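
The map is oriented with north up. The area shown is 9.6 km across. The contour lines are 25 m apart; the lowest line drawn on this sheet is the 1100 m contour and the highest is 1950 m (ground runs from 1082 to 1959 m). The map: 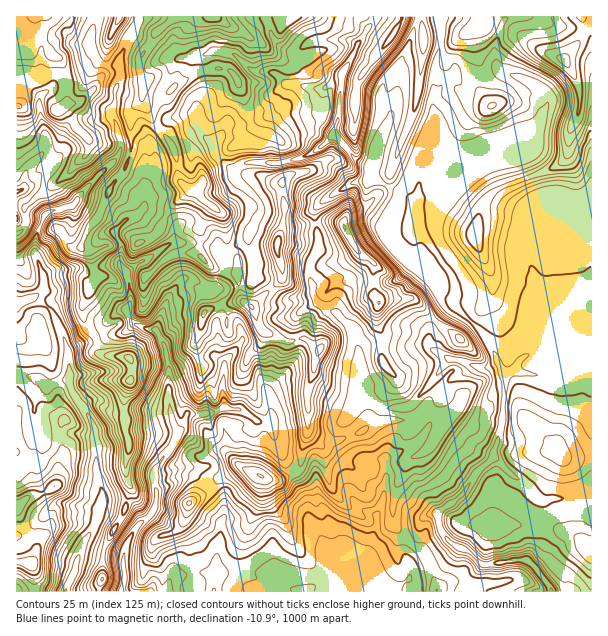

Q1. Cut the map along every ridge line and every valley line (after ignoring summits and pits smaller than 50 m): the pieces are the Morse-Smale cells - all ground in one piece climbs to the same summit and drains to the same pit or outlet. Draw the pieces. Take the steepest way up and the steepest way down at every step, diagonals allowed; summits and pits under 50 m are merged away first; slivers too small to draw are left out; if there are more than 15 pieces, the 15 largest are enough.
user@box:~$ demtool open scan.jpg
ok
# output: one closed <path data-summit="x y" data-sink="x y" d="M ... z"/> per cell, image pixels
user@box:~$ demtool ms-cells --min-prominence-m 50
<path data-summit="35 17" data-sink="122 591" d="M95 16l-79 1 0 88 2 1 4-4 3-16 11-14-4-15-6-6 8-24 1-9 1 14 8 10 6 12 11 6 3 9 3 11 0 24-3 4 8 9 4 11 14 13-4 14-21 21-40 31 1 15-2 6-8 6 0 140 25 5 7 7 6-3-2-15-9-24-5-24 5-8 14-12 28 2-3 6 2 12 12 20 29-8 9-7 21 5 11 20 3 16-1 32 2 13-38-1-8 3 2 21 2 6-2 36 4 10 0 8-6 19-21 38 19 3 2 3-1 35 128 0-6-8-21-10-9 2-8-4-9 0-21 4-6 2 5-15 0-8-10-28-15-14 6-15-3-15 0-12 3-6 15-18 16-33 22 0 14-7 0-45 14-15 4-11-6-16-6-2-9 0-4 2 5-6 0-6-11-18 7-5 8-18-2-10-6-6-1-12-8-9-11-6-10-2-11 6-6-10-27-11 0-43-4-6-20-6 1-11-5-16-4-8 3-27 6-13 0-6-2-5-18-2-5-5-6-14 0-7 6-17z"/><path data-summit="564 60" data-sink="551 591" d="M591 16l-108 0-1 7-18 13-9 4-15-1-6 27 1 28 7-10 13-10 15-1 15 6 16-7 20 6 15 7 6 5 5 8 0 7-6 15-19 28-25 3-8 3-25 20-8 2-7 8-27 12-6 7 2 27 9 9 25 37 4 9-2 20 30 30 22 39 9-4 9-14 18-4 6-7 2-6 0-4-4-8 4-19-10-17-10-25-8-11 0-7 10-36 13-13 7-1 21 7 19-8z"/><path data-summit="278 243" data-sink="122 591" d="M317 302l-18 11-4 5 0 15 5 18-11 18-21 23 3 18 0 10-3 3 4 5 5 18 9 19 20 33 4 24 14 20 4 21 10 19 18-6 6-6 4-6 1-13 11-27-2-8 8-18 2-28-2-10-19 0-7-5-12-30 0-6 8-17 8-6 0-25-7-36-3-6-17-17z"/><path data-summit="260 476" data-sink="122 591" d="M228 408l-6 0-7 4-14 3-13-1-16 33-15 18-3 9 11 0 11-5 10 0 12 7 25 25 1 15-4 9 0 14-3 9 1 26 18 4 16 14 20 0 8-17 4-3 12 4 19 0 12-5 6 1-5-9-4-21-14-20-4-24-20-33-9-19-5-18-5-6-7 0-21-13z"/><path data-summit="213 17" data-sink="122 591" d="M266 16l-127 1-5 12-8 13-6 17 1 18-6 13-3 27 4 8 5 16-1 11 17 5 5 4 4 25 10-21 0-7-6-18 1-5 20-17 15-4 5 0 5 3 2-12 7-13-1-37 6-3 23 2 16 14 6 4 18 1 12 11 11 0 25 6 11-6 10-1 0-8 14-27 0-5-6-3-32 0-10 3-11 7-9 0-10-6-6-6z"/><path data-summit="35 17" data-sink="122 591" d="M428 344l-12 0-9 4-38-4-9 6 2 21 0 25-8 6-8 17 0 6 12 30 7 5 19 0 2 10-2 28-8 18 2 8-11 27-1 13-4 6-6 6-18 6-2-7-6-4-15 5-19 0-12-4-4 3-7 17 165-1-12-36-13-9-16-16-5-8 0-16 4-15 10-27 4-6 20-11 18-27-14-8-12-2 23-32 9-9-1-9-12-5z"/><path data-summit="35 17" data-sink="551 591" d="M458 360l-4 0 0 9-9 9-23 32 12 2 14 8-18 27-20 11-4 6-10 27-4 15 0 16 5 8 29 25 12 37 113 0 1-2-5-8-17-20-20-2-27 5-16-15-17-8-10-12-2-17 20-14 6-7 12-19 17-15 9-32 2-13 1-39-6-11-2-1-8 5-12 0z"/><path data-summit="591 549" data-sink="551 591" d="M494 457l-18 16-12 19-26 21 4 20 8 9 17 8 16 15 27-5 17 0 9 9 16 23 39 0 1-92-13-2-37 2z"/><path data-summit="278 243" data-sink="122 591" d="M335 136l-3 0-21 18-11 4-19 5-36 0-11 8 1 8 24 22 1 12-12 24-24 20 0 16-9 16 31-3 9-9 11 5 12 13 9 5 26-6 0-9-3-6 0-16 8-12 1-9-5-23 2-12 11-9 26-16 21-3-2-12-15-7z"/><path data-summit="35 17" data-sink="122 591" d="M227 52l-17 0-6 4 1 36-7 13-2 15 8 15 12 9 1 11 14 14 3 1 11-7 36 0 19-5 20-10 14-13 0-6 4-9 3-36-5-2-15 8-25-6-11 0-12-11-18-1-6-4-13-13z"/><path data-summit="558 452" data-sink="551 591" d="M516 370l-11 5-3 51-9 30 49 44 37-2 12 1 1-122-13-3-37 2-20-3z"/><path data-summit="35 17" data-sink="551 591" d="M591 198l-18 7-22-7-9 2-10 12-10 36 0 7 8 11 10 25 10 17 0 6-4 9 4 16-2 6-6 7-18 4-8 12 2 4 24 4 50-1z"/><path data-summit="492 105" data-sink="551 591" d="M501 72l-16 7-15-6-15 1-9 6-10 12-3 7 1 24-4 9-9 39-3 17 1 11 30-15 7-8 8-2 28-22 30-4 16-22 9-21 0-7-5-8-21-12z"/><path data-summit="344 227" data-sink="122 591" d="M377 180l-24 2-26 16-13 12 5 32-1 9-8 12 0 16 3 6 0 9 8 12 14 6 17 17 7 23 3-4 7-4 24 4 35-4 2-14 6-9-25-23-33 2-4-6-1-15 1-15-16-12-14-24 0-9 4-6 6-5 15-4 15-16 1-3z"/><path data-summit="197 189" data-sink="122 591" d="M191 114l-23 6-17 15-1 5 6 18 0 7-11 21-1 21 27 11 6 10 11-6 16 6 13 11 1 12 4 5 3 0 23-19 12-24 0-9-25-25-1-9-17-15-1-11-12-9-10-19z"/>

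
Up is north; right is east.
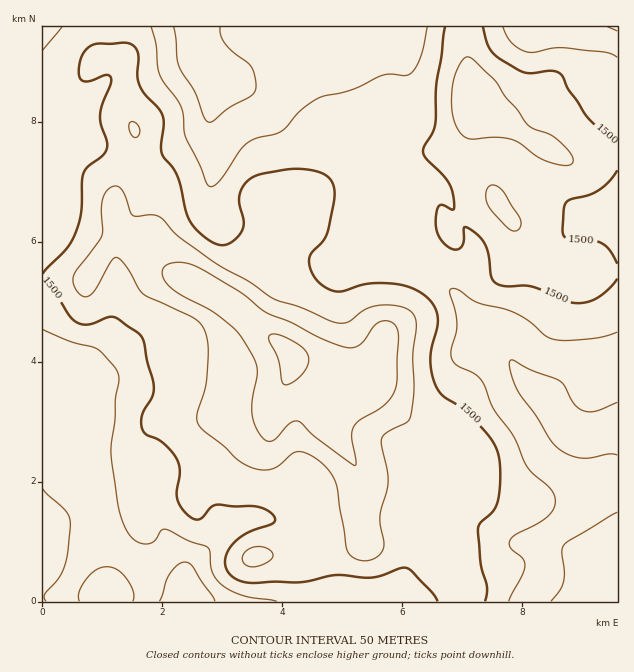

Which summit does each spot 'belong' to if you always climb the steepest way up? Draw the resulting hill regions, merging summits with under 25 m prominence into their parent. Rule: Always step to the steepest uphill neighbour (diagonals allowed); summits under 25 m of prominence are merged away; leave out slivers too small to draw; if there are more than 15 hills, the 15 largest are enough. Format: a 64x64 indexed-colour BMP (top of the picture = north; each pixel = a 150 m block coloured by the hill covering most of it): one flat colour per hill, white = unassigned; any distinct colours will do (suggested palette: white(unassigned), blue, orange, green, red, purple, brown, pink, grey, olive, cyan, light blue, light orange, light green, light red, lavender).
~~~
<image width="64" height="64" href="data:image/bmp;base64,Qk12CAAAAAAAAHYAAAAoAAAAQAAAAEAAAAABAAQAAAAAAAAIAAATCwAAEwsAABAAAAAAAAAA////ALR3HwAOf/8ALKAsACgn1gC9Z5QAS1aMAMJ34wB/f38AIr28AM++FwDox64AeLv/AIrfmACWmP8A1bDFAEREREREREREMzMzMzMzMzMRERERERERERERERERERERREREREREREQzMzMzMzMzMxERERERERERERERERERERFEREREREREETMzMzMzMzMzEREREREREREREREREREREURERERERBERMzMzMzMzMzMRERERERERERERERERERERREREREQRERETMzMzMzMzMRERERERERERERERERERERFEREREQREREREzMzMzMzMxEREREREREREREREREREREUREREERERERERMzMzMzMzERERERERERERERERERERERRERBERERERERETMzMzMzERERERERERERERERERERERERERERERERERERETMzMxERERERERERERERERERERERERERERERERERERERERERERERERERERERERERERERERERERERERERERERERERERERERERERERERERERERERERERERERERERERERERERERERERERERERERERERERERERERERERERERERERERERERERERERERERERERERERERERERERERERERERERERERERERERERERERERERERERERERERERERERERERERERERERERERERERERERERERERERERERERERERERERERERERERERERERERERERERERERERERERERERERERERERERERERERERERERERERERERERERERERERERERERERERERERERERERERERERERERERERERERERERERERERERERERERERERERERERERERERERERERERERERERERERERERERERERERERERERERERERERERERERERERERERERERERERERERERERERERERERERERERERERERERERERERERERERERERERERERERERERERERERERERERERERERERERERERERERERERERERERERERERERERERERERERERERERERERERERERERERERERERERERERERERERERESIRERERERERERERERERERERERERERERERERERERERESIiERERERERERERERERERERERERERERERERERERERESIiIiERERERERERERERERERERERERERERERERERERESIiIiIiIhERERERERERERERERERERERERERERERERERIiIiIiIiERERERERERERERERERERERERERERERERERIiIiIiIiIREREREREREREREREREREREREREREREREREiIiIiIiIhERERERERERERERERERERERERERERERERIiIiIiIiIiERERERERERERERERERERERERERERERERIiIiIiIiIiIRERERERERERERERERERERERERERERERIiIiIiIiIiIhERERERERERERERERERERERERERERERIiIiIiIiIiIiEREREREREREREREREREREREREREREREiIiIiIiIiIiIRERERERERERERERERERERERERERERIiIiIiIiIiIiIhERERERERERERERERERERERERERERIiIiIiIiIiIiIiERERERERERERERERERERERERERERIiIiIiIiIiIiIiIRERERERERERERERERERERERERERIiIiIiIiIiIiIiIhERERERERERERERERERERERERERIiIiIiIiIiIiIiIiERERERERERERERERERERERERERIiIiIiIiIiIiIiIiIREREREREREREREREREREREREREiIiIiIiIiIiIiIiIhEREREREREREREREREREREREREiIiIiIiIiIiIiIiIiERERERERERERERERERERERERESIiIiIiIiIiIiIiIiIRERERERERERERERERERERERESIiIiIiIiIiIiIiIiIhERERERERERERERERERERERESIiIiIiIiIiIiIiIiIiERERERERERERERERERERERESIiIiIiIiIiIiIiIiIiIRERERERERERERERERERERESIiIiIiIiIiIiIiIiIiIhERERERERERERERERERERERIiIiIiIiIiIiIiIiIiIiERERERERERERERERERERERIiIiIiIiIiIiIiIiIiIiIRERERERERERERERERERERIiIiIiIiIiIiIiIiIiIiIhEREREREREREREREREREREiIiIiIiIiIiIiIiIiIiIiEREREREREREREREREREREiIiIiIiIiIiIiIiIiIiIiIRERERERERERERERERERESIiIiIiIiIiIiIiIiIiIiIhERERERERERERERERERERIiIiIiIiIiIiIiIiIiIiIiERERERERERERERERERERIiIiIiIiIiIiIiIiIiIiIiIREREREREREREREREREREiIiIiIiIiIiIiIiIiIiIiIhERERERERERERERERERIiIiIiIiIiIiIiIiIiIiIiIiEREREREREREREREhERIiIiIiIiIiIiIiIiIiIiIiIiIREREREREREREREREiIiIiIiIiIiIiIiIiIiIiIiIiIhEREREREREREREREREiIiIiIiIiIiIiIiIiIiIiIiIiEREREREREREREREREREiIiIiIiIiIiIiIiIiIiIiIiIRERERERERERERERERERIiIiIiIiIiIiIiIiIiIiIiIhEREREREREREREREREREiIiIiIiIiIiIiIiIiIiIiIi"/>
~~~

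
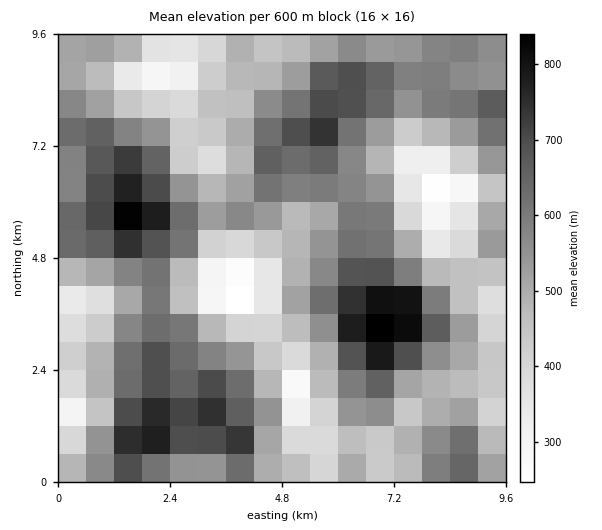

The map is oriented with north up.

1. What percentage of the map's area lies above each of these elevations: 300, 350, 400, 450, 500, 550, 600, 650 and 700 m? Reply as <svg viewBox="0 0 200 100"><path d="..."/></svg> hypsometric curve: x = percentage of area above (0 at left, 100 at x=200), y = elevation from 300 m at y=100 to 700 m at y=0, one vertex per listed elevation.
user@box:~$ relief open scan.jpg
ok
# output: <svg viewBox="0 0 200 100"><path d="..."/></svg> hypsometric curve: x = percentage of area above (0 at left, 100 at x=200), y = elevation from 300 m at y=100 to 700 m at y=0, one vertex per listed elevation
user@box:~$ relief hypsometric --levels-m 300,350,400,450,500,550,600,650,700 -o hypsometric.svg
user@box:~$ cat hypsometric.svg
<svg viewBox="0 0 200 100"><path d="M192 100l-9-12-14-13-21-13-28-12-27-12-26-13-26-13-18-12"/></svg>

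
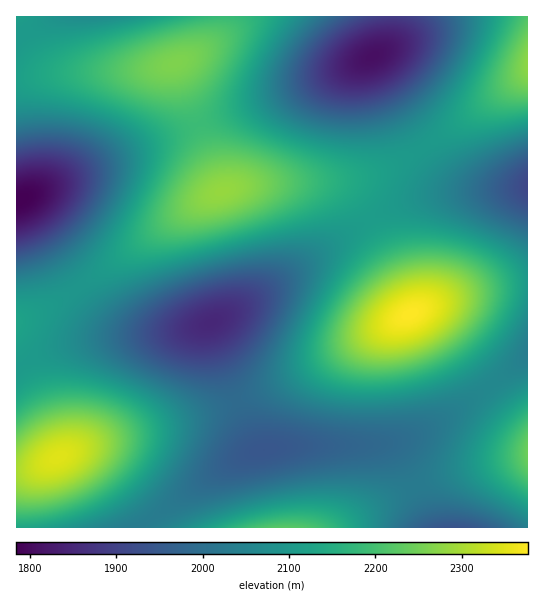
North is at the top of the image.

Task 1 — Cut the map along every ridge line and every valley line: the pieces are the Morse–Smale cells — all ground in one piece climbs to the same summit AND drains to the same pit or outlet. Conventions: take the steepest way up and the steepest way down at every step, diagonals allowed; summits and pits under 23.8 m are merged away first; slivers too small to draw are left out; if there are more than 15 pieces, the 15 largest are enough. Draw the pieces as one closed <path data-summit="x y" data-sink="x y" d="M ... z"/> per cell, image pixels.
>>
<path data-summit="58 458" data-sink="211 322" d="M78 288l-33 21-29 12 0 30 31 64 13 39-3 5-22 9-19 3 0 56 125 1 7-6 0-3-29-37-18-18-12-8-20-3 34-13 91-24 40-13 2-5-12-29-14-46-9 4-28 5-35 0-12-3-24-13z"/><path data-summit="222 191" data-sink="211 322" d="M326 183l-69 1-26 4-16 5-22 12-32 22-82 62 23 27 24 13 12 3 35 0 36-8 33-17 127-88-19-26-13-8z"/><path data-summit="410 314" data-sink="263 450" d="M426 312l-12 0-125 67-51 21-1 5 19 42 6 4 23-4 81-2 32-4 36-16 52-36 5-4-31-42-25-26z"/><path data-summit="222 191" data-sink="373 57" d="M373 56l-63 28-109 39-2 4 22 63 36-6 68-3 34-4 23-6 39-22-1-4-21-36z"/><path data-summit="410 314" data-sink="211 322" d="M369 220l-127 87-31 16 1 10 25 68 38-16 46-22 90-49-4-16-16-37z"/><path data-summit="175 63" data-sink="21 199" d="M175 64l-40 7-60 1-58 5-1 122 5 1 97-45 79-30 0-4z"/><path data-summit="287 527" data-sink="263 450" d="M386 444l-101 3-27 4-15 5-21 12-73 54 6 6 183 0 77-42-15-31z"/><path data-summit="222 191" data-sink="21 199" d="M198 124l-80 31-97 44 12 14 45 75 83-61 32-22 28-14z"/><path data-summit="410 314" data-sink="527 186" d="M527 187l-104 10-32 11-22 13 22 40 20 52 58-21 28-7 31-3z"/><path data-summit="175 63" data-sink="373 57" d="M393 16l-167 0-3 14-10 13-15 10-22 10 21 60 18-4 95-35 69-31 12-14 2-10z"/><path data-summit="527 65" data-sink="373 57" d="M527 16l-134 1-2 22-3 6-15 13 35 68 14 22 106-75z"/><path data-summit="175 63" data-sink="93 17" d="M225 16l-172 0-37 21 0 40 14 0 45-5 60-1 36-6 27-12 15-10 11-16z"/><path data-summit="58 458" data-sink="263 450" d="M237 401l-43 15-91 24-34 13 20 3 12 8 18 18 30 39 73-53 21-12 17-6-4-3-8-16z"/><path data-summit="527 65" data-sink="527 186" d="M527 73l-104 76 20 26 15 9 23 5 30 0 17-3z"/><path data-summit="527 453" data-sink="263 450" d="M490 385l-37 28-28 18-27 10-14 2 6 2 10 10 15 32 39-15 74-15-1-31-12-11z"/>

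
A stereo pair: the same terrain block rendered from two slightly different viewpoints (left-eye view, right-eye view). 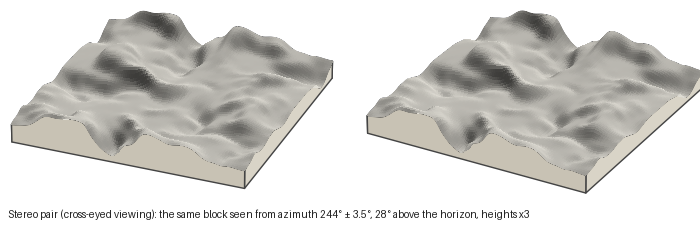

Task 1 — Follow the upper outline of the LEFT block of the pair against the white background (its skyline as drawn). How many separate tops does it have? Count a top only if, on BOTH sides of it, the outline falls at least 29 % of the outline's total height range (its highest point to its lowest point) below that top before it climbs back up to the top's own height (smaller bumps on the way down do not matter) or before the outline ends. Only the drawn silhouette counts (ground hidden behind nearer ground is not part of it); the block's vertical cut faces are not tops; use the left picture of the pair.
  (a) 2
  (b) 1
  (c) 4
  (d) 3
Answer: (b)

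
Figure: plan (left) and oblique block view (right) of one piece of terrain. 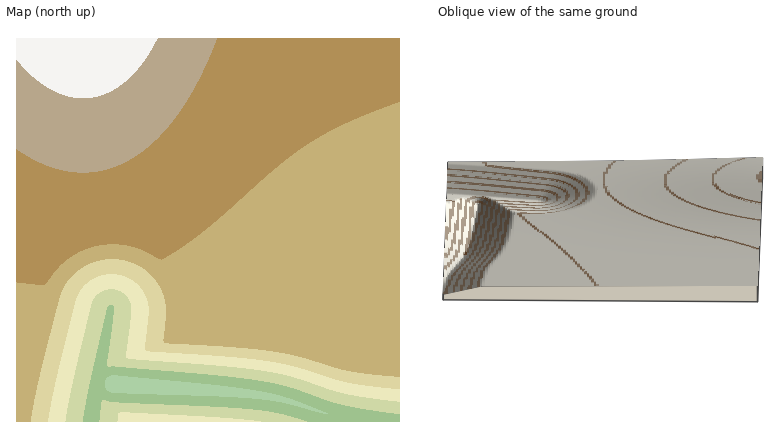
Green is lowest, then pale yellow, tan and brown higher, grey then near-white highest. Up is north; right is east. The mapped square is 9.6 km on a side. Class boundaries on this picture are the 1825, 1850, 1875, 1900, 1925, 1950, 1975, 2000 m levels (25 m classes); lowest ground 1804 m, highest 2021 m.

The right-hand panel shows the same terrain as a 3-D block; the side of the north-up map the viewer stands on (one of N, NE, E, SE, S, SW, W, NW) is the E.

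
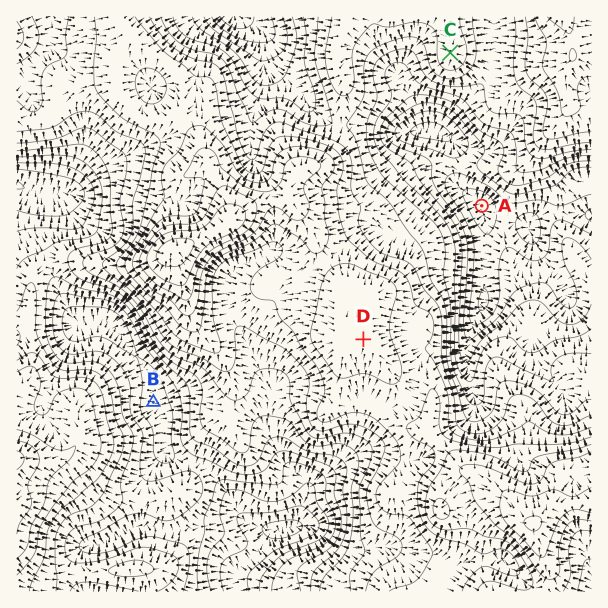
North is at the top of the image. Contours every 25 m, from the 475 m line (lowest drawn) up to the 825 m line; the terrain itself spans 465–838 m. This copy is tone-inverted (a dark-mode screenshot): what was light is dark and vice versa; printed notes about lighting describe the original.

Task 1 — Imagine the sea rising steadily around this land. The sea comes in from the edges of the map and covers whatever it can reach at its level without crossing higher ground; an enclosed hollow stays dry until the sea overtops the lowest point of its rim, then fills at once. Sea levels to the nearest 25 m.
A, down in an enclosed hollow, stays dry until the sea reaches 525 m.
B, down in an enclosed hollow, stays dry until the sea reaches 575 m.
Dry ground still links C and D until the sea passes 650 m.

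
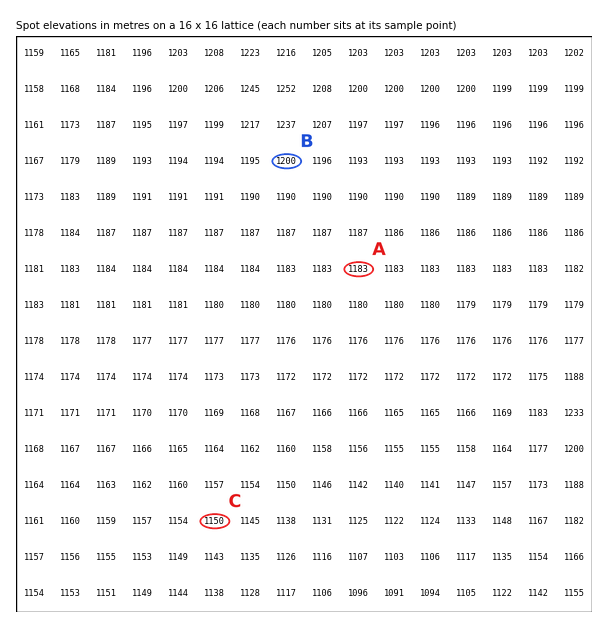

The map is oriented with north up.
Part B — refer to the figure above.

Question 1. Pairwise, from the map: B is higher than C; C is lower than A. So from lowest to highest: C A B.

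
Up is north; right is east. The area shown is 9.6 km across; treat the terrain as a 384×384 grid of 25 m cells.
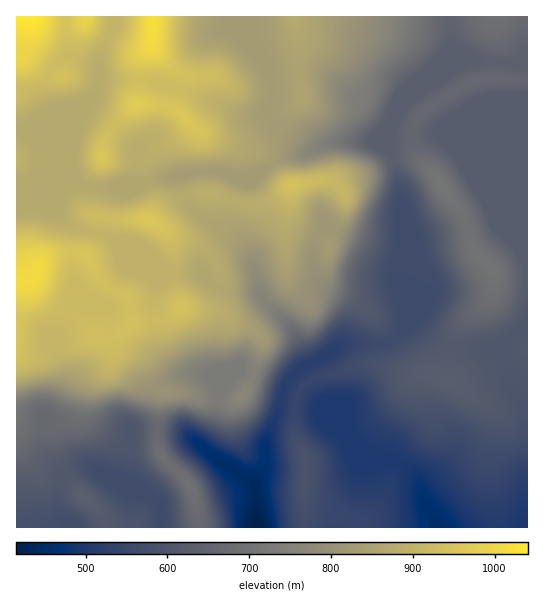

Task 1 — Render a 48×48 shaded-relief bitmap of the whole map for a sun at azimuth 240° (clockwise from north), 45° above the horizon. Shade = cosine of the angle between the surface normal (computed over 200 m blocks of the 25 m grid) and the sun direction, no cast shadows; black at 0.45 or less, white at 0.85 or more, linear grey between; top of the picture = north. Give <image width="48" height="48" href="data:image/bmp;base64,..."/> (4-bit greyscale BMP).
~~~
<image width="48" height="48" href="data:image/bmp;base64,Qk32BAAAAAAAAHYAAAAoAAAAMAAAADAAAAABAAQAAAAAAIAEAAATCwAAEwsAABAAAAAAAAAAAAAAABEREQAiIiIAMzMzAERERABVVVUAZmZmAHd3dwCIiIgAmZmZAKqqqgC7u7sAzMzMAN3d3QDu7u4A////AKqprNyYiIne2CAmrv7JmZmZiIeKzMuqmaqqvdqHiIrfxgA3rv7JiZmZiHebzLuqmaqqzKdniZvvwwFXru7JiIiZmHiszLuqmauqunVomr3/kANnve3Jh3iZmIm8zLupmbupqGeaq9/8MAR5vd3Jd3iZmYm8zLupmaqZmHmrvO/EACesvN7JdnmamZrMy7upmZmamau7vfxAAXzcm+7IZnmqqrzMu7uqqpmqqruqrdgAKd/Ze+63Vomqq8zLu7u6qpmqq6qZrMYCn/+4e92FWJqru8zLq7u7qomau6mIrdg37/63aMt2iaq7vMy6q8u6mYirzLmKz+uL/+23RauHmqq8zMy6vMupmZm97tqc7+y827y4IXqYmqvN3MurzLqZmZrO/ty83cu6h5u4IFqpqrvd3Lq7u6mZmqrN3d3KqqmHd5qpQDmqq7zNzLu7qZmZqqq7vM25iZh3iaqqcieqqrvMu6qqmZmZqpmqu8y6mZiImqu8tiSKqqu6qqqpmZmaqoiau7u6mZqZq7u92DN5mruqmqqqqZmqqoiau7qpmaqpq7usxyOZebu7qqqqqqqqqniau6qaqaqqqquphBbLZqzLqZqru7qqqZmqqqmaqZqqmZqGQlvsZJzKiJqrzLupmKqZmqqqqJq6h4hkNr7aZHqoeJqrzMupiKqImqqqmIqoZndTa925ZVeHeaqqzMypd6mHiauph4mXZ5hkjduYhkV3iaqr3dy4ZpmGerqHiZqYeahVrdqIliR3iaqs7tyoZZmGirl3mqqoiqdXvcqJpiR3iaq97tuXVpl2ipdoqqu5mpdovcp5tzNniaq97sl1Z4hmeHd5qsyoiHeKvMmJqENWeJrN7bdViXZmeJmrvNuXd4mavLqImGRFaJvd3KZYmnd3m7u7vLhlaJqru7qHmpUjWKze7IV5qpmZvLmImYZWiqq7u7uHnMUSWK3u2mWKqqqqqpd3iIZoq6qpm8uIvsUAN77+yFaaqqqqqZiJmZd5qYd4m9uZvKQQJs/9lViqqqqqqquqqpiJmHeJrMl4mXQgBt/qZHmqqpmqq92pmpmaqqqqqpVFZkMQCN63RZqqqomaq92Xiqqru7uqmXVWZCAASsuFWKqqqomqq8uGiqu8y6mZmId3dTEkm7l2iaqqqpmqqsuYmqvNyod4iJiIh3Z5q6l4mqqqqqqqqruqqrzcqGZ4iZmZmIiImrmJqqqqqqqqqqu7u7zKdmZ4maqpmHiHirqZmqqqqpmqqqvNypqYZ4mZmaqpdniGaKqpmaqqqpmquqrMuYiIiaqYeauoZXiXaJqqqZqqqqq7uYrMqZmqqqmGeauoZ4mXZ5qaqqqqqqqqmHnMy6u6mZdVeauoeJmHeJmqqqmZmZiJmIrN3LqHd3VWmqupmZiIiJmZqZmqmZmImZrN3LhVZ3ZomrupmYiIiIiJmqu6qaqHmqm8zLdEZ4iZqrupmIiIiIiIm8y6mbqHnKiLzbZEaJmqqrupiIiYiIh4m8u6mbp2nKZ63rdEaJmqq8uoiImIiId3m8uqmQ=="/>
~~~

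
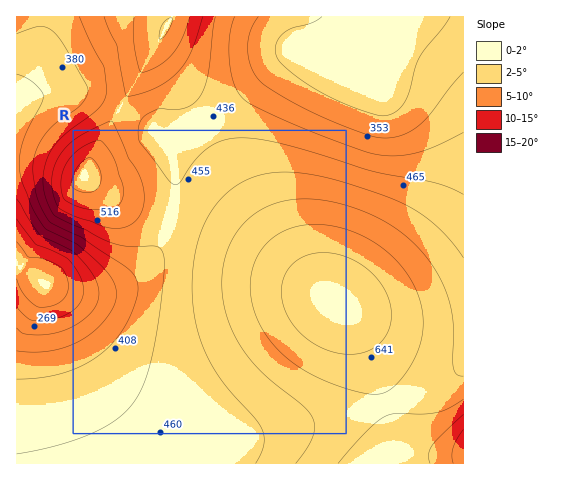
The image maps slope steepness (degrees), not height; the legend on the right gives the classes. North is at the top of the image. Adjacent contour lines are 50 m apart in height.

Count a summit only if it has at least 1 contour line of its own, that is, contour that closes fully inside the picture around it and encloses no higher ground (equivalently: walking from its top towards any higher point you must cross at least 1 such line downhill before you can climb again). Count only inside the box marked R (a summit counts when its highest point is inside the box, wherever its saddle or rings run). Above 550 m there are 2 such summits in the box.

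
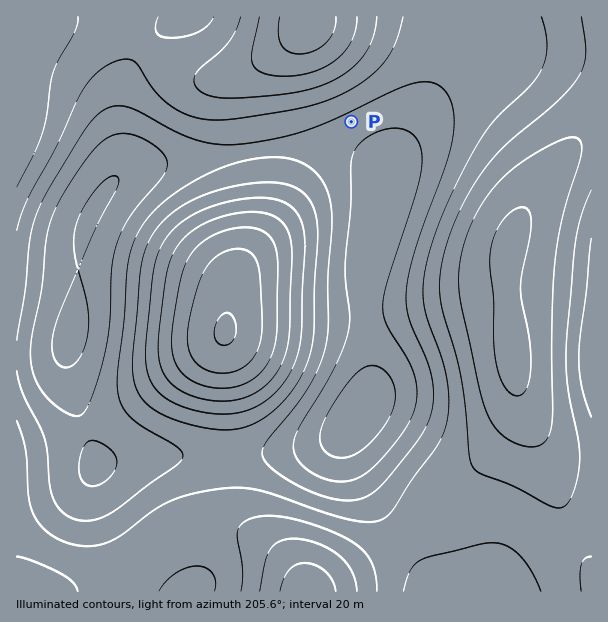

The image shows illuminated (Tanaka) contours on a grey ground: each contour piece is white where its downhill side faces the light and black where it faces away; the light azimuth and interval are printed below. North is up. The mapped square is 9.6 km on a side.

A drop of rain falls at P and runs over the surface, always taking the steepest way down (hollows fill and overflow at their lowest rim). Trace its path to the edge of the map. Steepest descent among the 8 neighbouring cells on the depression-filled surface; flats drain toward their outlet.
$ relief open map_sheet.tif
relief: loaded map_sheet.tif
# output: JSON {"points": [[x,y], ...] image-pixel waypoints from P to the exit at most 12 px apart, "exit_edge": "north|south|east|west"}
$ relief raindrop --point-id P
{"points": [[351, 122], [339, 110], [332, 98], [326, 86], [321, 74], [317, 62], [314, 50], [311, 38], [309, 26], [308, 17]], "exit_edge": "north"}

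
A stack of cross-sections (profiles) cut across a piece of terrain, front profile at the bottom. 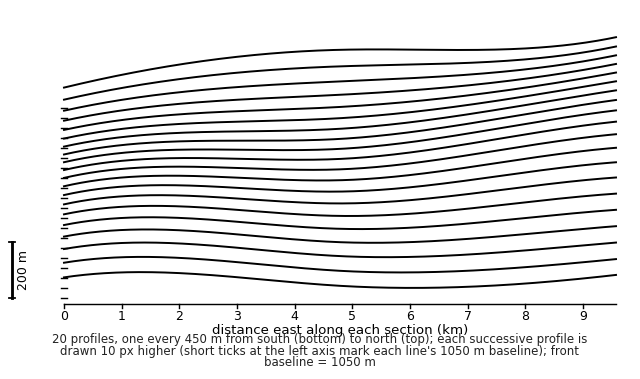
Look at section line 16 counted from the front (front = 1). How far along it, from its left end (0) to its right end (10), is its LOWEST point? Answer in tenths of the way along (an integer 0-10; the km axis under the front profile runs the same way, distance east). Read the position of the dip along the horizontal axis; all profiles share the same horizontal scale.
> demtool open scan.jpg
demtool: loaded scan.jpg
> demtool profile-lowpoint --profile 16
0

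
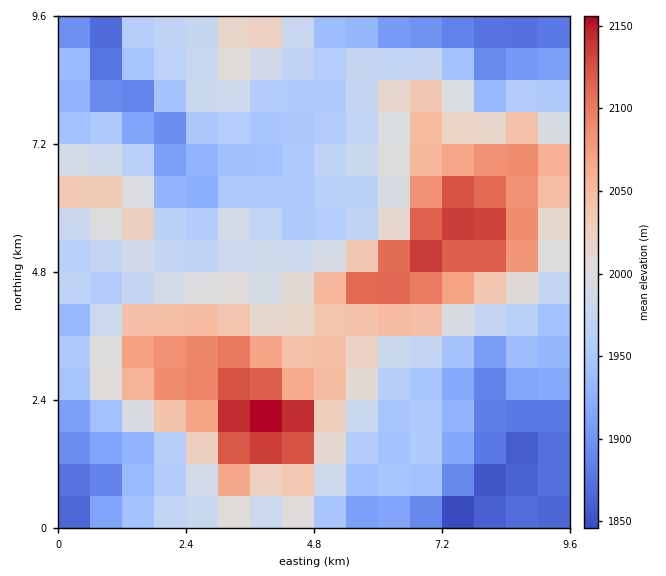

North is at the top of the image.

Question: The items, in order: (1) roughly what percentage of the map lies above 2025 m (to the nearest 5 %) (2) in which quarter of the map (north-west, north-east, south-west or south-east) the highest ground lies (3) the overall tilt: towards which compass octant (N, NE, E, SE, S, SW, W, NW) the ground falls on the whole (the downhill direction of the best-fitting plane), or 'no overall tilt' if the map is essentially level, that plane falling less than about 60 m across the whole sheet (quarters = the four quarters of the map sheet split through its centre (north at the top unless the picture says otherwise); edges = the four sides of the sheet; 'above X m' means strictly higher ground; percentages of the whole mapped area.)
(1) Ground above 2025 m makes up about 25 % of the sheet.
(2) The highest ground is in the south-west quarter.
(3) No overall tilt - high and low ground are spread across the sheet.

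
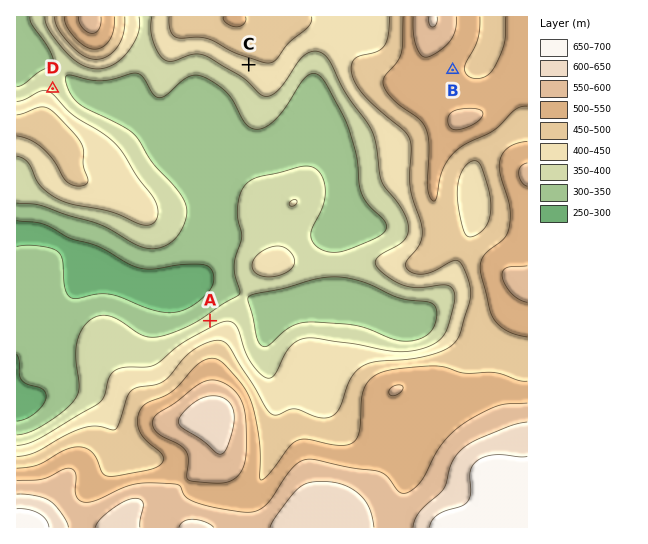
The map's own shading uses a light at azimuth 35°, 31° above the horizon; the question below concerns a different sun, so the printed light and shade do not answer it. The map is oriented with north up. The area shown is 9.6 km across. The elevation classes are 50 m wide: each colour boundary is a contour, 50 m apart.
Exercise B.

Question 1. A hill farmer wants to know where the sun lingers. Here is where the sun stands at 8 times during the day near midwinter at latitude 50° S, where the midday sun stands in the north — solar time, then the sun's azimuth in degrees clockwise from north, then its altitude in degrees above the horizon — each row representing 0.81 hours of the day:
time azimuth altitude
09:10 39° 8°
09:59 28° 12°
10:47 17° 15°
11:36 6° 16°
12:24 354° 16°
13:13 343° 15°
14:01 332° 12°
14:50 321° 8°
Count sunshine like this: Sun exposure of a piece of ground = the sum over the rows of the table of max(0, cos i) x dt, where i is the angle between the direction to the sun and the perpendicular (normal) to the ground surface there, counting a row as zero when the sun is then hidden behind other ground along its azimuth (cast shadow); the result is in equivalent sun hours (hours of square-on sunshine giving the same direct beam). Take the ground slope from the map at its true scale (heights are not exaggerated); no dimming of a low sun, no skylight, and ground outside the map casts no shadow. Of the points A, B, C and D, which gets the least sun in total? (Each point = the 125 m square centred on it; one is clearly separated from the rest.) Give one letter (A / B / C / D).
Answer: C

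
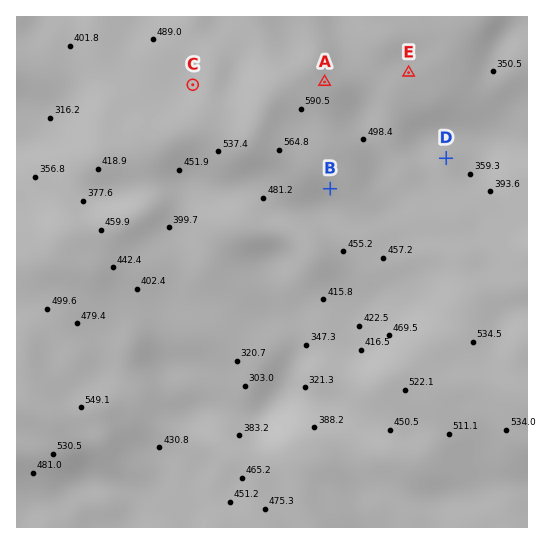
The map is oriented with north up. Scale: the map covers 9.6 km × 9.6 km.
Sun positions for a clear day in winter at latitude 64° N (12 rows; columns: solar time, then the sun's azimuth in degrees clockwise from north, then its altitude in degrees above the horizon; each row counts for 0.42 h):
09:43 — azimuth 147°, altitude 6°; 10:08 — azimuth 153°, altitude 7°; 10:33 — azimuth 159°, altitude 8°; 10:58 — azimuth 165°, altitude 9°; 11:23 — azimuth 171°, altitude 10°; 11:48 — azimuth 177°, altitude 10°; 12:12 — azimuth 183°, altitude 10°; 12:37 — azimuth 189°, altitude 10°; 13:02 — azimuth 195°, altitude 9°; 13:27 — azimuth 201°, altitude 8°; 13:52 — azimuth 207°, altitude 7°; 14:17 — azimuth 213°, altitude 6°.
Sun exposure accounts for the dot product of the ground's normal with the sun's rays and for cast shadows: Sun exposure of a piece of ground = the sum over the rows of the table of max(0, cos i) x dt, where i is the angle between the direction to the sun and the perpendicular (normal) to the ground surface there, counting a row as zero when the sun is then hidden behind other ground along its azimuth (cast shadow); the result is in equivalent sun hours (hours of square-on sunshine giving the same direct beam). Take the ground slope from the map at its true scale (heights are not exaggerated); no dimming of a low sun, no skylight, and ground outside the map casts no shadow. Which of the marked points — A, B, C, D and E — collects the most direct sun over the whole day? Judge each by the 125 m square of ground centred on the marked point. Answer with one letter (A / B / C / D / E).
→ B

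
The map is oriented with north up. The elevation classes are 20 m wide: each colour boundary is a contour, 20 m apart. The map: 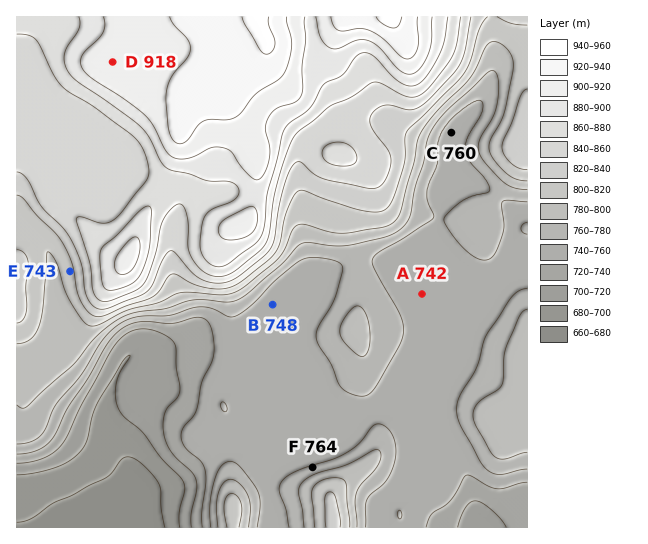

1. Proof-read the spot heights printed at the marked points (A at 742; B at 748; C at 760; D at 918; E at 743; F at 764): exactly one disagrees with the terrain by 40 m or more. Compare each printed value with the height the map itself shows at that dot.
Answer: E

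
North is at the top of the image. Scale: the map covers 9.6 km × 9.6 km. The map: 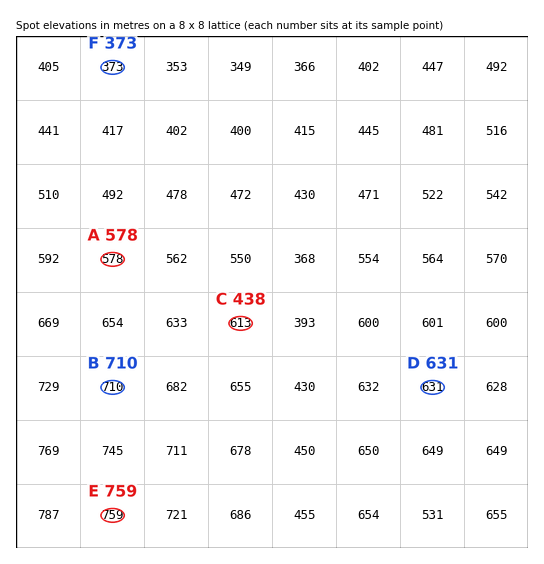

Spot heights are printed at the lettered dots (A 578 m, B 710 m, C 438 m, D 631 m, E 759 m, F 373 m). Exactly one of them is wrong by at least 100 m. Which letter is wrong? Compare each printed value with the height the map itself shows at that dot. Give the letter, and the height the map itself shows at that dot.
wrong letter C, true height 613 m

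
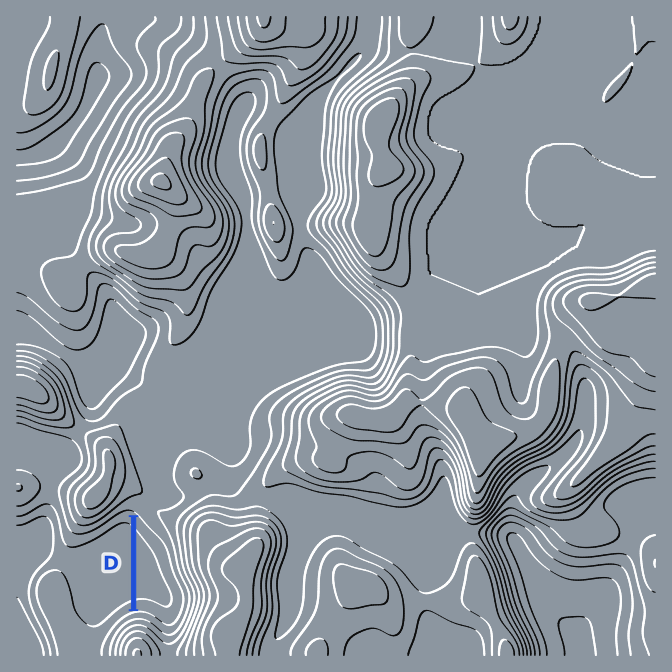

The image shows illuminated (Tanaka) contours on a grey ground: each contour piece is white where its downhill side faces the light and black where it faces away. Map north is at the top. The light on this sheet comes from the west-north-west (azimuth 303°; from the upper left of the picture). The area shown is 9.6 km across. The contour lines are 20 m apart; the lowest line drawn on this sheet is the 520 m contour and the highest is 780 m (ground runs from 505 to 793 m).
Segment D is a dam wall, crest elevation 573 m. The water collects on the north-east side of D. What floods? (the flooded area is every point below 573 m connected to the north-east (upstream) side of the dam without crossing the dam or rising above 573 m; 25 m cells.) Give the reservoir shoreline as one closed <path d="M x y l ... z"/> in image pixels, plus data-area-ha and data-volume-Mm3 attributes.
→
<path d="M137 519l-1 88 13 2 15 10 6 2 8-7 1-9 2-1 0-9-10-20 0-3-5-12 0-5-5-10-24-26z" data-area-ha="64" data-volume-Mm3="8.08"/>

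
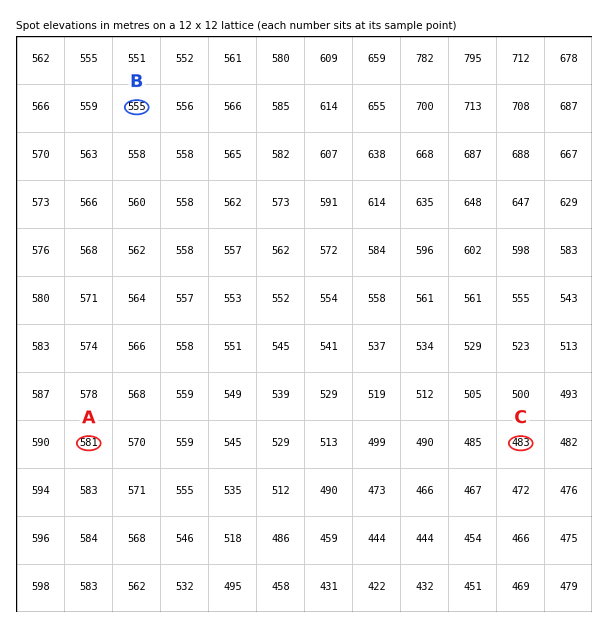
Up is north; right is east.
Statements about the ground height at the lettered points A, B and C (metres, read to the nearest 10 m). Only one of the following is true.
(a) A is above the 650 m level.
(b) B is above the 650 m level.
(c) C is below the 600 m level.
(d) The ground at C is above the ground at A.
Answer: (c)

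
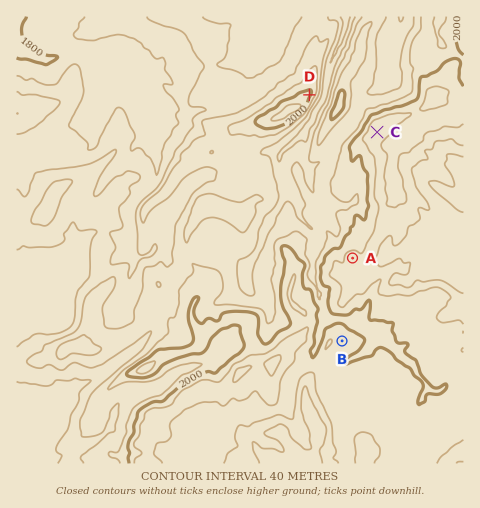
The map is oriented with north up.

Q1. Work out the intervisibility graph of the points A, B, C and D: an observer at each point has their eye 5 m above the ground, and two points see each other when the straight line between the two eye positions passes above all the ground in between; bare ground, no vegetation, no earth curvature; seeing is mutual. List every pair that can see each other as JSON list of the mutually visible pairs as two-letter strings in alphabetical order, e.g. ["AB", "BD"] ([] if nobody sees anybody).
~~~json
["AC", "AD", "CD"]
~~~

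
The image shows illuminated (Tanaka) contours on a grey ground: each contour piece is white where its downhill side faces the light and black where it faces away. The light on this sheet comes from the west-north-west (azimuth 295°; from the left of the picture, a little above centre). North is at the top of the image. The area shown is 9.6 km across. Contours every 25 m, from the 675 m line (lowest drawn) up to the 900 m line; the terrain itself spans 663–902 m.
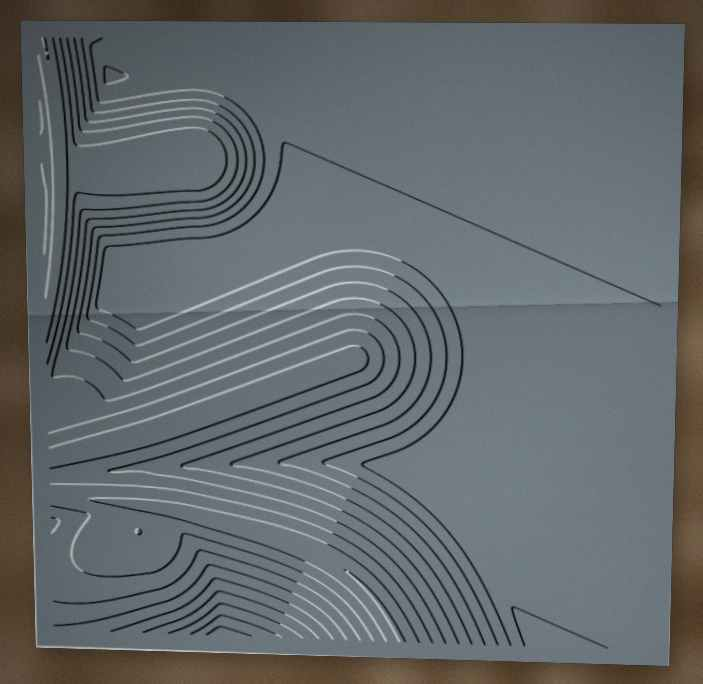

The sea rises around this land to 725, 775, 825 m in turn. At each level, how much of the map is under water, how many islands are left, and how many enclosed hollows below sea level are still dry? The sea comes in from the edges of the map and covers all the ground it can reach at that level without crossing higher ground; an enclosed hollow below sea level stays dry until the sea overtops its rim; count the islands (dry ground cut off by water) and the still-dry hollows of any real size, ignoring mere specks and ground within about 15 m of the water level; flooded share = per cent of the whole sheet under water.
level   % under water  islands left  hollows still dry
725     55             0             0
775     66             0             0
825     80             0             0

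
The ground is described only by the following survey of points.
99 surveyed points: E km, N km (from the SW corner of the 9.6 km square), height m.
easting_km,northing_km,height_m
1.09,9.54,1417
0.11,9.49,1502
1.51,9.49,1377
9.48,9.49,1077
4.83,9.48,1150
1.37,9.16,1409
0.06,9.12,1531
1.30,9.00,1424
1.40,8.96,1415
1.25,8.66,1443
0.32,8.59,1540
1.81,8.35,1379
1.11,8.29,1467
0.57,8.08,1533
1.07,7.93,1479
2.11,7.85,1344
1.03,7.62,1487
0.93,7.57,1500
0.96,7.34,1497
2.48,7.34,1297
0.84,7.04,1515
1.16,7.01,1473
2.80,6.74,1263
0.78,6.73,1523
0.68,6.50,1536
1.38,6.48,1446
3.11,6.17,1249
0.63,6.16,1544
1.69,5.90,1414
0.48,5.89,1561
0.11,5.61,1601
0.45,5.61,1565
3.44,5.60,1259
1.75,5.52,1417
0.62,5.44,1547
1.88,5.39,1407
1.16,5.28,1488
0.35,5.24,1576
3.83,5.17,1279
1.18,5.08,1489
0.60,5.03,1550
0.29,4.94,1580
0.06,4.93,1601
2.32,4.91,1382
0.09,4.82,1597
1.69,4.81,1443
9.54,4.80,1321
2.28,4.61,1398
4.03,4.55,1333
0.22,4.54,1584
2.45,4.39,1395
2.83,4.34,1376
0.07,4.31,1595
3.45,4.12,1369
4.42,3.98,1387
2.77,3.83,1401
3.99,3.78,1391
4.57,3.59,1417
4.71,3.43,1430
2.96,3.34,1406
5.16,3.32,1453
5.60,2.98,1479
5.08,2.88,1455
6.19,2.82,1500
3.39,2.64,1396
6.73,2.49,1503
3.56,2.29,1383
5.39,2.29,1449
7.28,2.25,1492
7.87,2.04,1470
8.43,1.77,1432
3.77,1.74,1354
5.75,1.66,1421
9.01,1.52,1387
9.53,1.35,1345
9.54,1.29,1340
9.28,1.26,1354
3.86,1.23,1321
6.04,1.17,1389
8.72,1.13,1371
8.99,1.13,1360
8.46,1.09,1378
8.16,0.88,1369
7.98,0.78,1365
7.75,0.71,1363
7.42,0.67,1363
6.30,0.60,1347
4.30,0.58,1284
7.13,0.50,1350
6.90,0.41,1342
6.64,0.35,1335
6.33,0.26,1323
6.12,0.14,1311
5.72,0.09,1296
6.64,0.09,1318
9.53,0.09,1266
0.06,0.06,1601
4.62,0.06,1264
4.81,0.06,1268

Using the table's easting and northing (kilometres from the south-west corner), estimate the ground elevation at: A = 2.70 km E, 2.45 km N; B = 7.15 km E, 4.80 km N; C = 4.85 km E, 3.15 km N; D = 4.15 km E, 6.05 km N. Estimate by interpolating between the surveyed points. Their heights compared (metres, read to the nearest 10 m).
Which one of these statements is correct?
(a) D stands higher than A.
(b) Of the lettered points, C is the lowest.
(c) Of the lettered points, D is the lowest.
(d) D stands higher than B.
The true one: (c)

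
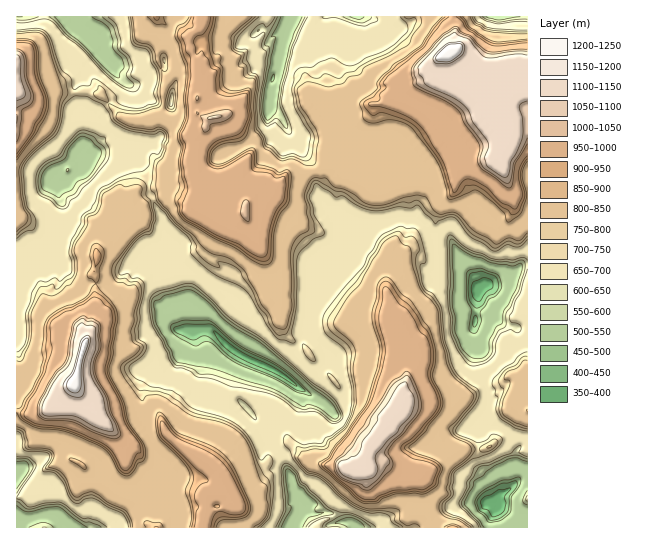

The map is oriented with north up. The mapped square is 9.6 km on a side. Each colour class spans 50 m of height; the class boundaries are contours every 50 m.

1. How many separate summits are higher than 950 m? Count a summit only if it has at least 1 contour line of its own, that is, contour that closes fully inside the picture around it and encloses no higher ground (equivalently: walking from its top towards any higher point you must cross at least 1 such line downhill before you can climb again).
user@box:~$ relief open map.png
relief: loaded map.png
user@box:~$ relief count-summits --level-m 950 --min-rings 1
6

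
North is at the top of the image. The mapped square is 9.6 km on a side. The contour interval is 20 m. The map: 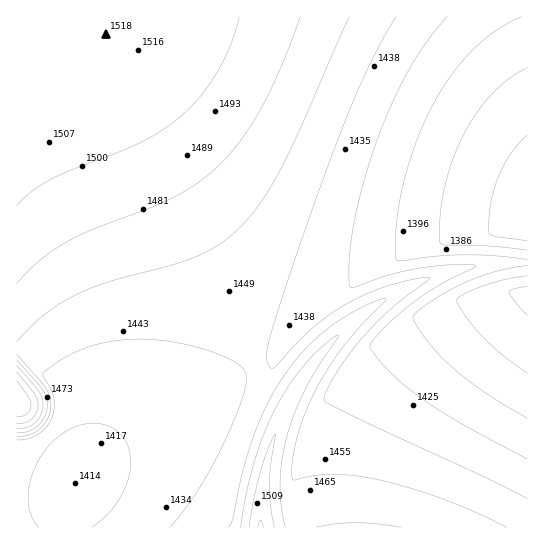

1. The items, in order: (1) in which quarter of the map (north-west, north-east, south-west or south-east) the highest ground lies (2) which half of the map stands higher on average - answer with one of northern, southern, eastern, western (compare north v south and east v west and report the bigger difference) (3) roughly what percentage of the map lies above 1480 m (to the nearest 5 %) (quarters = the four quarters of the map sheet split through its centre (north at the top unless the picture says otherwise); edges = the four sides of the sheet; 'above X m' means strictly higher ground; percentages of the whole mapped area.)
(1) The highest ground is in the south-west quarter.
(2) Taken as a whole, the western half is higher than the eastern.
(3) Ground above 1480 m makes up about 20 % of the sheet.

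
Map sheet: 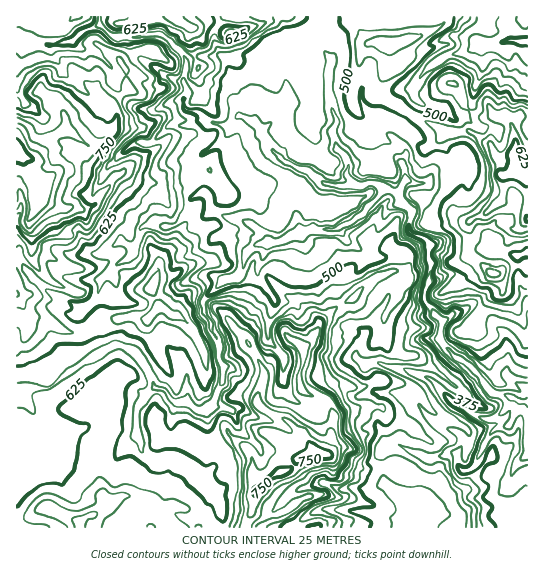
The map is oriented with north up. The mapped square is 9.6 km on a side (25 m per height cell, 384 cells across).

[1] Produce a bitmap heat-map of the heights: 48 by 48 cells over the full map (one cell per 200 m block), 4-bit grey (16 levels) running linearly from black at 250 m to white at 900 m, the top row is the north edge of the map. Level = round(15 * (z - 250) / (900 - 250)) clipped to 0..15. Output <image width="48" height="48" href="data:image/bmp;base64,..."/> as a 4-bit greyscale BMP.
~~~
<image width="48" height="48" href="data:image/bmp;base64,Qk32BAAAAAAAAHYAAAAoAAAAMAAAADAAAAABAAQAAAAAAIAEAAATCwAAEwsAABAAAAAAAAAAAAAAABEREQAiIiIAMzMzAERERABVVVUAZmZmAHd3dwCIiIgAmZmZAKqqqgC7u7sAzMzMAN3d3QDu7u4A////AJmaqqqqqqqpmZmrqpmIiHZmVVVVVVQzM5qqqqqqqqmZmZmbuqqYd2ZmVVVVVVQzM5mqmZqqqqmZmZmbuqqpiHZmVVVVVUMyIomZmZqqqZmZmYmby6qZmHZlVVVVVUMyIoiZmZmZmZmZmJmbvLupiIdlVVVVVDMyIoiIiZmZmZmZiZmbu8y6qpdmVVVVQzMyIoiIiZmZmYiImZmau7vMy6h1VVVEQzMzIYiIiZmZiJmZmZmrq7u8y6l1VVVVREIzIYiIiZmZiJmZmZmqq7u7u6h2VVVVREMiIYiIiZmZiJmZmJmau7u6qpdmZVVUREMhEYiImZmZiJmIiImJqruqqpd2ZlVVRDIhEYiJmZmZmImHd3iJqqqZqod2ZlVUMzMhEYiImZmZmIiIiIiZqpmqqYdmZVVUNDIREYiIiJmZmIiIiYeJqpmpmHdmZVVDRDESEYiIiImZmIiYiZeJqpmph3ZWZUREQyEiIpmIiIiZmImYmYeJqZiph2VVVVVUMRIiIpmZiIiIiJmZmYeZmIiqh2VWZlVDEjMzM6qZmZiIiZmZmXeal4qql2ZmZlQyI0RDNKqZmZmZmZmZqHiZh5mZl2ZmZlVCNERDRKqpmZmZmqmql3mYh3iImHZmZlQyI0RERKqZmYmZmaqqhomIdmd3iHd2ZmQyM0RFVbqpmZiImaqZhnd3ZmZ3d3h3ZmQ0VEVWZbqaqZiImaqYh2ZmZmZmZnd3dmU0VVZmZaqqmZiIiaqYdmVVVmVVZmZ3d3YzVWZ3ZqqqqZmIiJqYh2ZVVVVVVWZmZ3Y0Vmd3ZquqmYiIeJmYd2ZUVVVVVVVWZmU0VnZmZruqqZiId4iIdmZVREREVVVVZmUzVnZmZszLuqmIh4d3ZmZVREREREVVZkNFVnZmd93Mu7qYh3ZmZmZVVVVERERFVURmZ3d3eN7d3MuZiHd2ZlVVVVVVVVQ0VURWZ3iIiN7t3MupiIh3ZmZlVVVVVVVDQzRWZmeIiN7u3Lu6mIh2ZmZmVVVVREREM0VVZmZ4iO7u3Mu6qYh2ZmZlVVVURENDRDRFVmZ4ie7u3cuqqYh2ZmZlVVVERURVVUVVVmZ5mf7t3MypqYd2ZmZVVURVVURVVUVVZWaImf7d3Ny6mYh3ZmZVVEVVVEVVVVZmZmeImO3d3dzLqYh3ZmVVVFVVVFVVVVZmZmeIiN3N3czMqph3ZmVVRVVVVVVVVWZndnd3h8zM3My7qZh2ZmVVVVVVVVZmZmZmZmeIiLvN3Mu7qYd2ZmVVVVVVVVZmZmVVZmd3d7zMzLu7qph2Z2VVVVVVVWZmZlVmZ2Z2ZazMu7u6qpmGd2ZVVVVVVWZmZlVmd2VlVKu7q7uqqpiHd3ZlVVVVVVZmdmVWZlRVRKqqqqqqqZmXeHZmZVVVVVZmd3ZUVURERJmZmZqqqamHiHZmZVVVVVZ3d3ZlRENDM5mZmZqZiJh4mYiHZlVVVVZ3d3dlVDMzM5mZmZmIiIiZqYmZdmZlVmZmd3d2VERDM5maqpiZmZmqqZiIh3ZmZmZmZmZmZURDMw=="/>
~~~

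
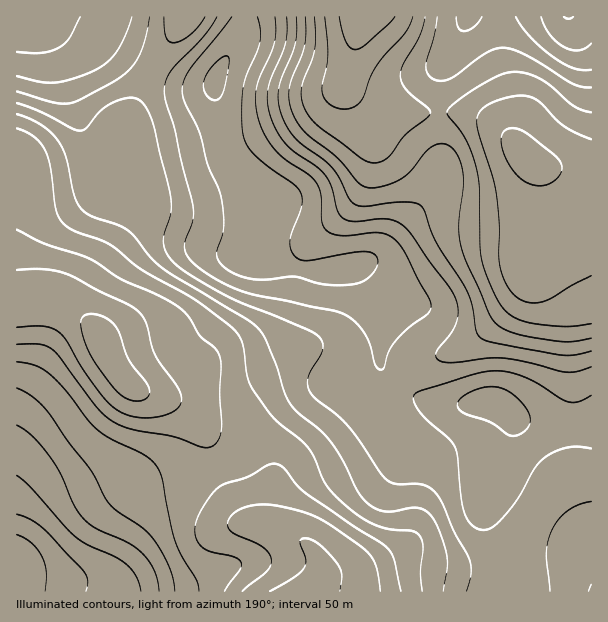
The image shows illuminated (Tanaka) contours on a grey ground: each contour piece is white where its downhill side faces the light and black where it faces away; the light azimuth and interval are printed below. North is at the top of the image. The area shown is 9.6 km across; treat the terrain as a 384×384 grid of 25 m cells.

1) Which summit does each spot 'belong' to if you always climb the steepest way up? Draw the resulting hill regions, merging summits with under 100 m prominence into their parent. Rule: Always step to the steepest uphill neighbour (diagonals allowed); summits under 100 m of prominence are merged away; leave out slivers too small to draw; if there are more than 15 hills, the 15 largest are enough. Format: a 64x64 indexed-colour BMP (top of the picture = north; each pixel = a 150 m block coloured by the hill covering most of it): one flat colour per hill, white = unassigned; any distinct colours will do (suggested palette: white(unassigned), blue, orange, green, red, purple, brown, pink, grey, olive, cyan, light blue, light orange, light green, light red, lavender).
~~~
<image width="64" height="64" href="data:image/bmp;base64,Qk12CAAAAAAAAHYAAAAoAAAAQAAAAEAAAAABAAQAAAAAAAAIAAATCwAAEwsAABAAAAAAAAAA////ALR3HwAOf/8ALKAsACgn1gC9Z5QAS1aMAMJ34wB/f38AIr28AM++FwDox64AeLv/AIrfmACWmP8A1bDFACIiIiIiIiIiIiIiIiIiIiIhERERERERERERERERERERIiIiIiIiIiIiIiIiIiIiIiEREREREREREREREREREREiIiIiIiIiIiIiIiIiIiIiIhERERERERERERERERERESIiIiIiIiIiIiIiIiIiIiIiERERERERERERERERERERIiIiIiIiIiIiIiIiIiIiIiEREREREREREREREREREREiIiIiIiIiIiIiIiIiIiIiERERERERERERERERERERESIiIiIiIiIiIiIiIiIiIhERERERERERERERERERERERIiIiIiIiIiIiIiIiIiEREREREREREREREREREREREREiIiIiIiIiIiIiIiIhERERERERERERERERERERERERESIiIiIiIiIiIiIiIhERERERERERERERERERERERERERIiIiIiIiIiIiIiIiEREREREREREREREREREREREREREiIiIiIiIiIiIiIiERERERERERERERERERERERERERESIiIiIiIiIiIiIiIRERERERERERERERERERERERERERIiIiIiIiIiIiIiIhEREREREREREREREREREREREREREiIiIiIiIiIiIiIhERERERERERERERERERERERERERESIiIiIiIiIiIiIiERERERERERERERERERERERERERERIiIiIiIiIiIiIiEREREREREREREREREREREREREREREiIiIiIiIiIiIiIRERERERERERERERERERERERERERESIiIiIiIiIiIiIhERERERERERERERERERERERERERERIiIiIiIiIiIiIhEREREREREREREREREREREREREREREiIiIiIiIiIiIhERERERERERERERERERERERERERERESIiIiIiIiIiERERERERERERERERERERERERERERERERIiIiIiIiIREREREREREREREREREREREREREREREREREiIiIiIiIRERERERERERERERERERERERERERERERERESIiIiIiIRERERERERERERERERERERERERERERERERERIiIiIiIhEREREREREREREREREREREREREREREREREREiIiIiIhERERERERERERERERERERERERERERERERERESIiIiIiERERERERERERERERERERERERERERERERERERIiIiIiEREREREREREREREREREREREREREREREREREREiIiIiIRERERERERERERERERERERERERERERERERERESIiIiIRERERERERERERERERERERERERERERERERERERIiIiMREREREREREREREREREREREREREREREREREREREzMzMxERERERERERERERERERERERERERERERERERERETMzMzMRERERERERERERERERERERERERERERERERERERMzMzMxEREREREREREREREREREREREREREREREREREREzMzMzMRERERERERERERERERERERERERERERERERERETMzMzMzERERERERERERERERERERERERERERERERERERMzMzMzMREREREREREREREREREREREREREREREREREREzMzMzMzERERERERERERERERERERERERERERERERERETMzMzMzMxERERERERERERERERERERERERERERERERERMzMzMzMzMREREREREREREREREREREREREREREREREREzMzMzMzMxERERERERERERERERERERERERERERERERETMzMzMzMzMRERERERERERERERERERERERERERERERERMzMzMzMzMxEREREREREREREREREREREREREREREREREzMzMzMzMzERERERERERERERERERERERERERERERERETMzMzMzMzMRERERERERERERERERERERERERERERERERMzMzMzMzMREREREREREREREREREREREREREREREREREzMzMzMzMxEREREREREREREREREREREREREREREURERDMzMzMzMzERERERERERERERERERERERERERERFEREREMzMzMzMzEREREREREREREREREREREREREREREUREREQzMzMzMzMREREREREREREREREREREREREREREURERERDMzMzMzMxEREREREREREREREREREREREREREUREREREMzMzMzMzERERERERERERERERERERERERERFEREREREQzMzMzMzMxERERERERERERERERERFERERERERERERERDMzMzMzMzEREREREREREREREREUREREREREREREREREMzMzMzMzMxEREREREREREREREUREREREREREREREREQzMzMzMzMzEREREREREREREREURERERERERERERERERDMzMzMzMzMxERERERERERERERREREREREREREREREREMzMzMzMzMzERERERERERERERFEREREREREREREREREQzMzMzMzMzMxEREREREREREREURERERERERERERERERDMzMzMzMzMzMRERERERERERERFEREREREREREREREREMzMzMzMzMzMxEREREREREREREUREREREREREREREREQzMzMzMzMzMzMRERERERERERERRERERERERERERERERDMzMzMzMzMzMxERERERERERERFERERERERERERERERE"/>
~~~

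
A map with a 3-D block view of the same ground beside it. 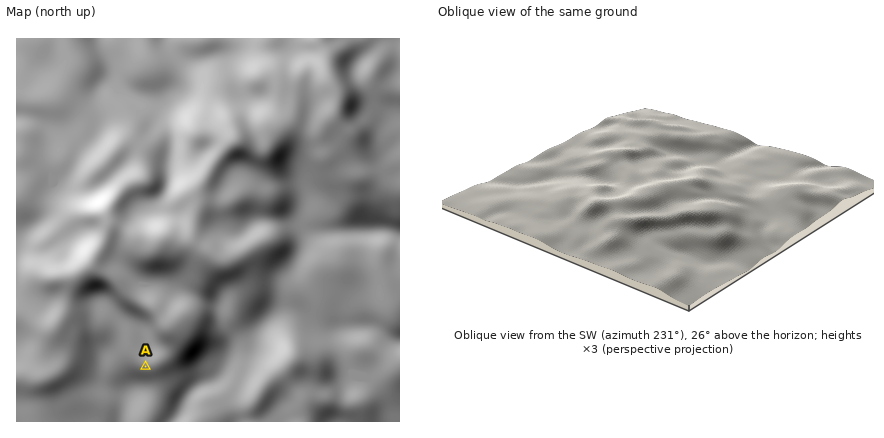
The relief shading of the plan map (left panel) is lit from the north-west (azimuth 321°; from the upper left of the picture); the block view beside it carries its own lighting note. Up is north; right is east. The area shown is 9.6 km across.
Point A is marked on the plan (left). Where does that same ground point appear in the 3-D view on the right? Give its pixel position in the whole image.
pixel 722 237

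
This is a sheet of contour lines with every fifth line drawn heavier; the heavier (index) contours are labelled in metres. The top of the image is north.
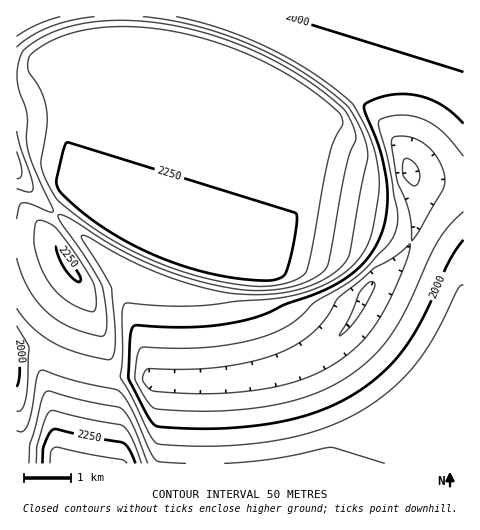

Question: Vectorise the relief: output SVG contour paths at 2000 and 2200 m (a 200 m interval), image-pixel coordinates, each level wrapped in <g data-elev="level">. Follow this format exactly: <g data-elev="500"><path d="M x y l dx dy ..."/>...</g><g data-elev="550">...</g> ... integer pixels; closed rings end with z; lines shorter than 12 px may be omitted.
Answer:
<g data-elev="2000"><path d="M17 340l3 29-1 11-2 7"/><path d="M463 240l-15 23-29 63-20 29-15 16-17 15-19 12-21 10-35 11-40 7-44 3-49-2-5-2-4-6-21-40 1-42 2-8 2-3 40 1 28 0 26-3 24-6 80-31 19-13 15-14 9-12 7-17 4-16 2-19-2-17-4-21-5-18-12-29-1-5 1-2 12-6 13-3 14-1 13 1 13 4 11 6 12 8 10 11"/><path d="M463 72l-178-55"/></g><g data-elev="2200"><path d="M141 463l-9-24-5-9-4-4-70-16-5 3-5 11-6 22-1 17"/><path d="M87 311l7 0 2-4 0-14-4-13-17-27-19-25-10-6-8-1-3 6-1 17 4 16 7 16 7 11 10 10 12 8z"/><path d="M252 286l17 0 17-3 13-5 7-6 6-23 18-95 4-14 9-16-1-6-3-6-34-27-40-23-45-19-44-11-44-5-41 2-32 9-15 7-13 9-3 6 0 10 14 22 5 21 0 14-6 39 6 16 11 19 44 33 24 14 24 11 50 18 26 6z"/></g>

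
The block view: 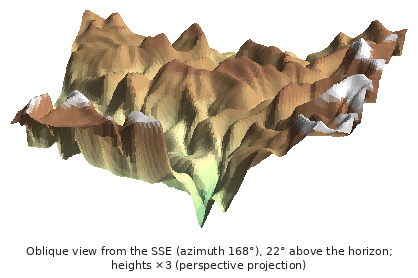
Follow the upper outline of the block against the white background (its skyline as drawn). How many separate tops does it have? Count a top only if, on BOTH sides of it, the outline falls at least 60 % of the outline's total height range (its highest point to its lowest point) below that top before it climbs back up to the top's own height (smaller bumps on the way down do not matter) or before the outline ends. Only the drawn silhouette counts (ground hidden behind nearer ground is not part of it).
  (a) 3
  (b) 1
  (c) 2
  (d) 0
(d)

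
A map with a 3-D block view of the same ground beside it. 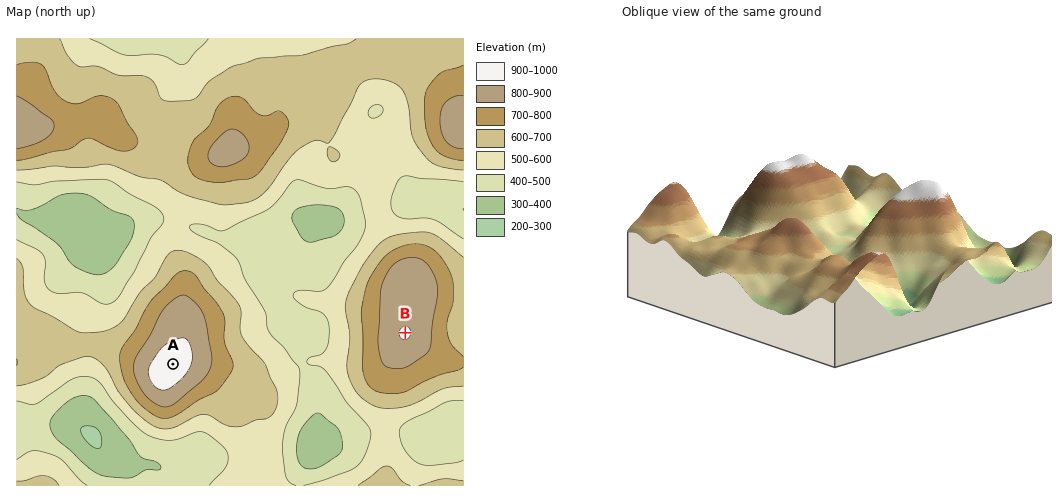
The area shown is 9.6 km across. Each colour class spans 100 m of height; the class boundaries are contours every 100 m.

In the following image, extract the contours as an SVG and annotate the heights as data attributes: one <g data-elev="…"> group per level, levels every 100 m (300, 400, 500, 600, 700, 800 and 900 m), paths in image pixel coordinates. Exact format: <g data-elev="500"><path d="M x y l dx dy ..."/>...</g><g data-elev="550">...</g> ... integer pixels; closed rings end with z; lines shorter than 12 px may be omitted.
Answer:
<g data-elev="300"><path d="M96 448l-6-3-6-7-3-6 1-5 5-1 5 0 7 6 2 6 0 7-2 3z"/></g><g data-elev="400"><path d="M115 477l-13-2-10-4-34-31-6-7-2-8 2-7 10-12 11-8 11-3 10 4 34 39 12 18 5 3 12 3 4 5-1 2-2 1-12 0-15 8z"/><path d="M305 468l-5-4-3-7-1-9 2-10 3-9 5-7 8-8 5-1 20 16 3 10 0 10-4 6-17 11-8 3z"/><path d="M307 242l-6-5-8-15-1-6 3-6 9-3 15-2 15 2 7 4 3 5 0 6-1 6-4 5-9 4-17 5z"/><path d="M17 208l8 2 6 0 30-15 10-2 12 1 10 3 19 13 18 7 4 5 0 7-4 13-15 24-10 7-9 2-12-4-10-5-17-22-34-23-6-8"/></g><g data-elev="500"><path d="M87 485l-7-5-17-19-10-6-20-4-6 2-10 6"/><path d="M296 485l-6-3-4-6-4-30 4-19 11-23 3-26-1-10-15-20-14-15-3-6-2-15-20-32-9-22-16-14-25-11-6-5 3-3 7-1 8 2 11 5 9-1 42-21 9-9 13-17 7-3 29 8 23-1 6 4 5 9 4 22-1 10-7 13-13 16-12 21-5 6-5 3-23-1-4 2-2 3 2 5 8 6 19 7 4 4 3 6 0 15-3 11-5 5-12 4-2 5 4 2 9 2 6 4 21 32 21 23 3 8-6 21-9 12-30 12-22 6"/><path d="M463 460l-8 3-22 2-14-1-7-5-7-9-4-8-2-9 3-7 10-7 34-17 8-2 9 1"/><path d="M17 401l12 3 6 0 38-25 10-3 11 2 7 5 11 17 17 19 19 16 12 4 12 1 23-8 7 0 7 3 13 11 6 8-1 9-3 7-15 15"/><path d="M463 239l-22-16-8-4-8-1-19 1-8-2-5-6-2-8 1-8 5-12 3-5 4-2 59 6"/><path d="M17 182l18 3 21-4 52-1 7 3 17 12 24 13 6 6 2 5-3 6-10 13-16 33-15 24-5 6-7 3-7-1-19-10-22 1-10-3-3-4-3-6 1-18-2-8-6-5-20-10"/><path d="M371 118l-3-5 3-6 5-2 6 1 1 4-2 4-5 4z"/><path d="M208 39l-20 23-6 3-23-10-28 1-8-2-33-15"/></g><g data-elev="600"><path d="M59 485l-6-6-8-3-7 0-14 5-7 0"/><path d="M410 485l-7-3-11-14-6-2-5 2-23 17"/><path d="M463 481l-21-2-23 6"/><path d="M17 386l11-2 15-6 20-14 20-7 8 0 7 4 7 7 14 24 16 20 17 13 13 4 10-2 20-10 8-3 7 2 18 10 14 0 14-6 14-3 5-7 3-10-1-10-12-26-17-19-7-10-1-7 1-16-2-7-22-25-10-15-13-10-13-4-6 0-4 1-5 6-11 19-15 15-20 31-15 8-20 2-10-3-45-25-6-12-1-26-6-9"/><path d="M463 257l-22-18-11-6-21 0-19 4-12 8-14 19-15 29-4 14 5 29-3 27 0 9 8 18 12 12 14 6 19 0 16-5 28-14 19-3"/><path d="M17 170l36-4 29 1 27-3 31 13 21 3 19 12 16 6 27 7 25-3 9-4 8-7 23-31 11-11 16-9 12 3 2-1 6-8 24-49 8-5 9-1 16 3 7 4 4 5 5 15 5 32 4 8 10 13 12 7 24 4"/><path d="M331 161l5 0 4-6-3-4-8-4-2 7z"/><path d="M356 39l-8 5-17 3-27 8-45 3-25 8-24 15-15 18-7 2-17 0-6 0-4-3-7-15-7-6-7-1-20 0-22-10-16 1-5-1-10-12-7-15"/></g><g data-elev="700"><path d="M160 418l7 0 7-2 25-16 16-8 9-9 9-15-1-7-8-20 1-20-2-8-27-37-8-5-6 0-6 3-24 26-16 29-13 18-3 7 0 8 2 11 7 17 12 16z"/><path d="M463 357l-11-12-5-11 0-12 6-20 0-16-3-13-8-14-10-10-12-5-15 1-15 7-9 9-11 17-4 10-4 19 1 61 1 9 4 7 4 5 7 3 21 1 33-16 25-7 5-3"/><path d="M212 182l10 1 26-4 10-5 21-28 8-15 2-8-5-9-6-3-11 4-7 0-6-4-10-12-6-2-9 0-8 6-4 6-8 17-16 15-5 17 1 9 5 8 7 5z"/><path d="M17 160l51-11 19-11 5 1 20 9 11 3 10-2 4-4 1-4-2-6-9-12-8-17-6-7-7-3-7 0-19 7-11 0-7-4-6-6-4-8-6-15-5-6-9-2-15 3"/><path d="M463 65l-18 6-7 4-11 14-2 14 1 24 7 19 5 6 7 4 18 4"/></g><g data-elev="800"><path d="M160 406l8 1 10-6 25-22 5-7 3-8 0-10-7-39-8-11-11-9-9 3-13 11-13 27-13 20-3 7 0 12 7 15 9 9z"/><path d="M389 368l10 1 8-2 19-13 4-7 3-25 4-26 0-10-2-9-5-10-6-6-6-3-12 0-10 5-8 9-6 14-4 58 4 17 2 4z"/><path d="M216 166l7 1 7-2 10-4 6-5 3-7 0-5-3-6-5-6-7-3-6 1-16 15-3 7-1 6 2 4z"/><path d="M17 149l15-4 11-5 8-7 3-7-1-5-3-2-21-16-12-7"/><path d="M463 96l-9 1-8 5-5 8-1 10 1 12 5 9 8 6 9 2"/></g><g data-elev="900"><path d="M161 390l6-1 7-4 9-8 7-9 2-7 0-9-3-9-4-5-7 1-13 6-6 6-9 14-2 7 2 7 5 7z"/><path d="M404 340l5-2 2-4-1-5-4-3-4 2-3 4 1 5z"/></g>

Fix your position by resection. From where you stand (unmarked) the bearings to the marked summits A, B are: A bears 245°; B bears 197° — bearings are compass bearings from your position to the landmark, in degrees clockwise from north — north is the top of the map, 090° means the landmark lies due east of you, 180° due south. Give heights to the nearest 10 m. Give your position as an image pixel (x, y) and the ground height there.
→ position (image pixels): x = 432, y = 243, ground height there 660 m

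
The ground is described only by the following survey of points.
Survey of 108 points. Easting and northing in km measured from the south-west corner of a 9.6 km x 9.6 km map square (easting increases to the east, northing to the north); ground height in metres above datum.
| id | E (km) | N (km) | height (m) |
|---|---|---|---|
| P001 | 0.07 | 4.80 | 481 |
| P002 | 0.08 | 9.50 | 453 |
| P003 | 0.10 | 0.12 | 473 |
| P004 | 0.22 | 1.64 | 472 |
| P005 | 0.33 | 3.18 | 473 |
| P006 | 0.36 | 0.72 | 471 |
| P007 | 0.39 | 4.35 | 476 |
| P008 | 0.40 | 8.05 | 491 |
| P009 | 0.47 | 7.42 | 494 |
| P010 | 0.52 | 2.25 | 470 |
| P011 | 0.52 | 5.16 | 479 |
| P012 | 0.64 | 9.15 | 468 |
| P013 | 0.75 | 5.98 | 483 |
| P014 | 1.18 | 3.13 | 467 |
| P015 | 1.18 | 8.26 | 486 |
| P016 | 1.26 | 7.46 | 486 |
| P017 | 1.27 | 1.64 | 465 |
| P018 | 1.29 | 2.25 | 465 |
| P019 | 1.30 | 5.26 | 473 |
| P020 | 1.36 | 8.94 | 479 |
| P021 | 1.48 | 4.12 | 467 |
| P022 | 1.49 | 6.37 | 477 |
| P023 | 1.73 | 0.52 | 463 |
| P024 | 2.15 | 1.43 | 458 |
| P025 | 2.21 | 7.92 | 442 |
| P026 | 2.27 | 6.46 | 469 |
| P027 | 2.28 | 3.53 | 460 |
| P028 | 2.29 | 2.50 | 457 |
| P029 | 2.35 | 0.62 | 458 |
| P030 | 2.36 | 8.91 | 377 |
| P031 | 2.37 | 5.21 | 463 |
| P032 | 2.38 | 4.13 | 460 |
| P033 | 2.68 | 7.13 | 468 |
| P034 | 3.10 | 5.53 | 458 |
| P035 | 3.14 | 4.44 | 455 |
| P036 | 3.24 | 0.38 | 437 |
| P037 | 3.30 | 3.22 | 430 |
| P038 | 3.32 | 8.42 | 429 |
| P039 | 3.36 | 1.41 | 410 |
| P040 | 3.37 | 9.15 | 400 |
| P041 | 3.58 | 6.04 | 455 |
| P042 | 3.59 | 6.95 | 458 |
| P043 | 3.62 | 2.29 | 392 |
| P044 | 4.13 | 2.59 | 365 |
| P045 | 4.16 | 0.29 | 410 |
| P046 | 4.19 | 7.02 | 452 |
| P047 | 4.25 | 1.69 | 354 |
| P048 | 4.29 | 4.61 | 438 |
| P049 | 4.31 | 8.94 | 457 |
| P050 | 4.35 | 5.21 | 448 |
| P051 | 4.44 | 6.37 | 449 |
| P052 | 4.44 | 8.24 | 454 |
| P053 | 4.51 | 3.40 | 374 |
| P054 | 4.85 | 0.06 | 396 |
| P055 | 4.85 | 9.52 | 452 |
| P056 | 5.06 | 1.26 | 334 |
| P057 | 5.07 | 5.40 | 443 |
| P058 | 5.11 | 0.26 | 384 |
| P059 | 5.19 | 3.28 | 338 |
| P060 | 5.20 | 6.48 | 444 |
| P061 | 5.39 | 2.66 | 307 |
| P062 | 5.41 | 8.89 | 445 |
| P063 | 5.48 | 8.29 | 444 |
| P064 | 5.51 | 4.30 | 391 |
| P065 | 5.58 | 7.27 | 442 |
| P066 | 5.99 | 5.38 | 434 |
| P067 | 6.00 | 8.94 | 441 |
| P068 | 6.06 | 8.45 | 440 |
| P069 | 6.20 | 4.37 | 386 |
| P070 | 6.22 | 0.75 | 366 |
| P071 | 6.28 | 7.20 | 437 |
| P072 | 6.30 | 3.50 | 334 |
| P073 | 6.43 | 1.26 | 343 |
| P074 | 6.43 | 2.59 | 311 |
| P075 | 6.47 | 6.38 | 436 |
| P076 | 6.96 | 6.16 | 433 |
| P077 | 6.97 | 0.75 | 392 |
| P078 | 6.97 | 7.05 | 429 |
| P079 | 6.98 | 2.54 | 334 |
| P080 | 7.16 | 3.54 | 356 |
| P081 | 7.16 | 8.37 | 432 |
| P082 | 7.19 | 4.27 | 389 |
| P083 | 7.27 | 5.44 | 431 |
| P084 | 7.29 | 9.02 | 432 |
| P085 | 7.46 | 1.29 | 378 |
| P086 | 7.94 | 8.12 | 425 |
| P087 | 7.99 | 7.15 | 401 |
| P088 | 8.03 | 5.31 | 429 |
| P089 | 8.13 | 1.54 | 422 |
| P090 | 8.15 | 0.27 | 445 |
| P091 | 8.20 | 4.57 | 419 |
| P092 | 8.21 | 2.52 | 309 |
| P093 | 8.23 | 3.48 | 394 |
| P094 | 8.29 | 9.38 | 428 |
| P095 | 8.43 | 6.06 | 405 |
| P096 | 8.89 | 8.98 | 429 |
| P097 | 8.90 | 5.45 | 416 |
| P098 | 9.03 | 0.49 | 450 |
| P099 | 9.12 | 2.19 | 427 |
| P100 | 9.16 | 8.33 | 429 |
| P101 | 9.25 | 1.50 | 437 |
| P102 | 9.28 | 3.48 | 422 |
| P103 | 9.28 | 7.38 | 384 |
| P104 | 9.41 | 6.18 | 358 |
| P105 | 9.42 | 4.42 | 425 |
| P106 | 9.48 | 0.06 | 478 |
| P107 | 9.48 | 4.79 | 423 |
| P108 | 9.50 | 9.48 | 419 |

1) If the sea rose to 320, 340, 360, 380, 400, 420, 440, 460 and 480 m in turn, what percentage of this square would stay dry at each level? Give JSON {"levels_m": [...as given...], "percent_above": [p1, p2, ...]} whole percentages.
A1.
{"levels_m": [320, 340, 360, 380, 400, 420, 440, 460, 480], "percent_above": [96, 92, 88, 83, 77, 68, 46, 25, 5]}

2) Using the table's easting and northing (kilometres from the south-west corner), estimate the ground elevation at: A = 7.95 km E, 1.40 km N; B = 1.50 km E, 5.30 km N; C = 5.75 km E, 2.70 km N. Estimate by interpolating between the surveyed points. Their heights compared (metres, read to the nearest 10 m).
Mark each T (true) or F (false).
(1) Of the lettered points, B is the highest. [T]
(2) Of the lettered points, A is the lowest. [F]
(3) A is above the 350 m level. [T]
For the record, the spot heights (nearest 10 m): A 420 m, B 470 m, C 300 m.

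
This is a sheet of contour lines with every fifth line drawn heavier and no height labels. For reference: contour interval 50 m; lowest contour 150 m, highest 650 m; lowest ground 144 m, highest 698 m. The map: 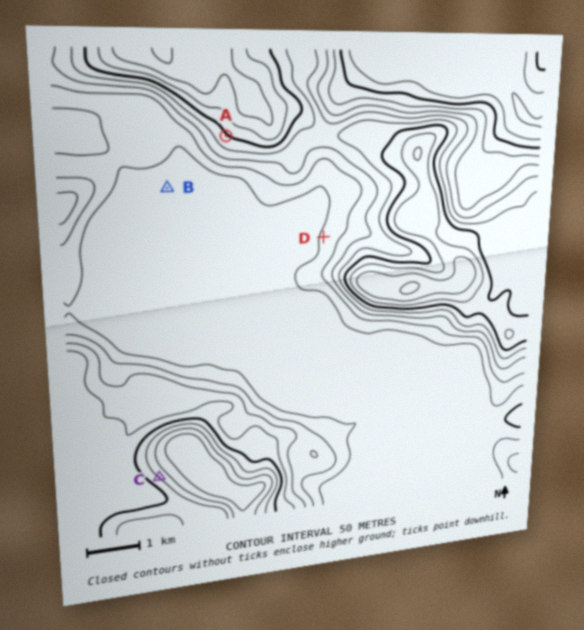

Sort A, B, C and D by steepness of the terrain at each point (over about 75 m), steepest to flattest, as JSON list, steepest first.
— ["C", "A", "D", "B"]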